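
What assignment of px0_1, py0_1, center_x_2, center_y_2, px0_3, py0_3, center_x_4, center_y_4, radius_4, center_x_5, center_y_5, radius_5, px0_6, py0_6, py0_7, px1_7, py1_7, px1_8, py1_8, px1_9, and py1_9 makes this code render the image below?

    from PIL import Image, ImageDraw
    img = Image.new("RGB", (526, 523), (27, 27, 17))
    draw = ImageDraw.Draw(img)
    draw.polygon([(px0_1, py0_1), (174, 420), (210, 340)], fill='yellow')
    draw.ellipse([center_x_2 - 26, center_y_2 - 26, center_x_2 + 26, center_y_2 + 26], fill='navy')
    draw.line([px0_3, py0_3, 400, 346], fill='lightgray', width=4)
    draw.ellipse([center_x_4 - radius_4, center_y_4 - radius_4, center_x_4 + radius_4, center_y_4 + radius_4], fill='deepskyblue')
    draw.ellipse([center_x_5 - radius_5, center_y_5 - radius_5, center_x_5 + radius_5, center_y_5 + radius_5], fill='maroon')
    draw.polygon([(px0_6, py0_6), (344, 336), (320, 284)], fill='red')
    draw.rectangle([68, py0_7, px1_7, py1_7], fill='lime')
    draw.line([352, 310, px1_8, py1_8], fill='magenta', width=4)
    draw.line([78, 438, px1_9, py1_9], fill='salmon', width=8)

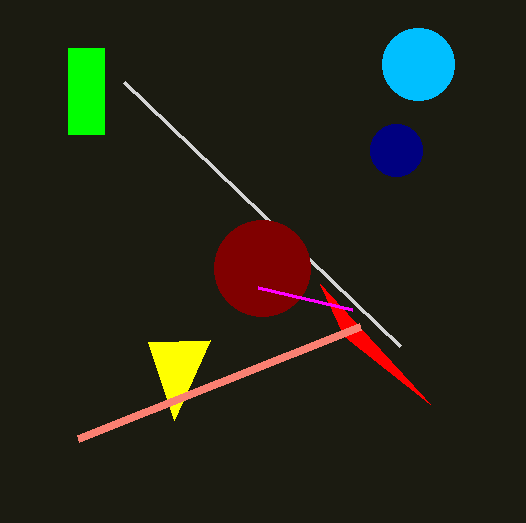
px0_1 = 148; py0_1 = 342; center_x_2 = 396; center_y_2 = 150; px0_3 = 124; py0_3 = 82; center_x_4 = 418; center_y_4 = 64; radius_4 = 36; center_x_5 = 262; center_y_5 = 268; radius_5 = 48; px0_6 = 430; py0_6 = 404; py0_7 = 48; px1_7 = 104; py1_7 = 134; px1_8 = 258; py1_8 = 288; px1_9 = 360; py1_9 = 326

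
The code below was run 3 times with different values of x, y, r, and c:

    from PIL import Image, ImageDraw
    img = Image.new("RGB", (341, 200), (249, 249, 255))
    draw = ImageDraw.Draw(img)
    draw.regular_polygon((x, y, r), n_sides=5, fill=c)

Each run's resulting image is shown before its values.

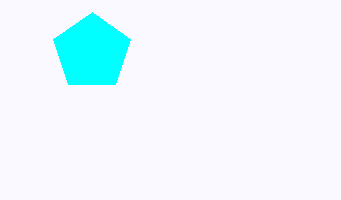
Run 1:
x = 92
y = 52
r = 40
c = 'cyan'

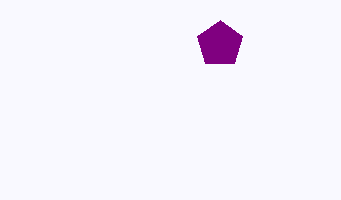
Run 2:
x = 220; y = 44; r = 24; c = 'purple'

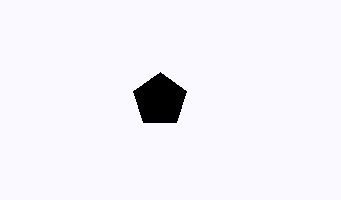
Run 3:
x = 160, y = 100, r = 28, c = 'black'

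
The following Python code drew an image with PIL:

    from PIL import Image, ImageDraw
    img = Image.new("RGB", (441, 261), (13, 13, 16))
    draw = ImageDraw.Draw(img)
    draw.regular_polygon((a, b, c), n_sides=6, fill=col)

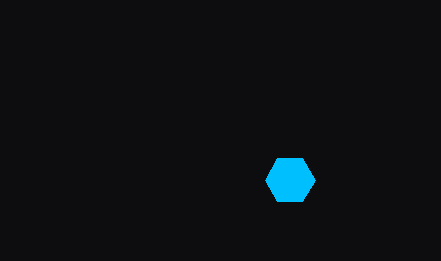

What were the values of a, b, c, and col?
a = 290, b = 180, c = 25, col = 'deepskyblue'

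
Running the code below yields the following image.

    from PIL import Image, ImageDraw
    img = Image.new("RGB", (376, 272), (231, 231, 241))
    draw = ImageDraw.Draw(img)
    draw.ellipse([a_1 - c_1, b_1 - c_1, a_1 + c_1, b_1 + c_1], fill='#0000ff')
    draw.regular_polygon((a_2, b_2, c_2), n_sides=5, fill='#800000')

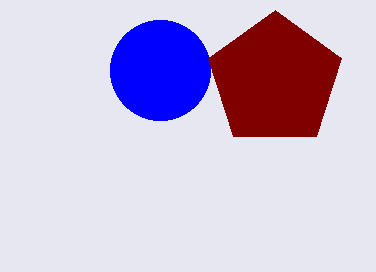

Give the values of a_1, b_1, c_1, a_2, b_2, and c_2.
a_1 = 160, b_1 = 70, c_1 = 50, a_2 = 275, b_2 = 80, c_2 = 70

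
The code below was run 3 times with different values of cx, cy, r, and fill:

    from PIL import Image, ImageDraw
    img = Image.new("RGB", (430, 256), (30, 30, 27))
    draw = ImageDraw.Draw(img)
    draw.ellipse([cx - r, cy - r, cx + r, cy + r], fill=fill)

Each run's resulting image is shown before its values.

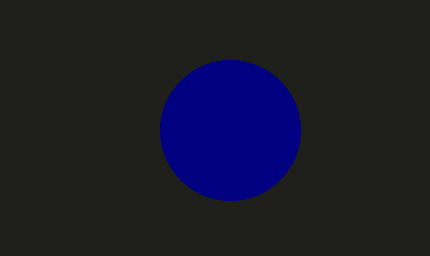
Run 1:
cx = 230, cy = 130, r = 70, fill = 'navy'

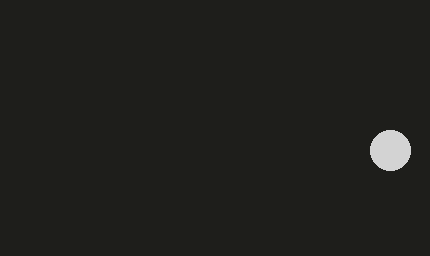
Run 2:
cx = 390, cy = 150, r = 20, fill = 'lightgray'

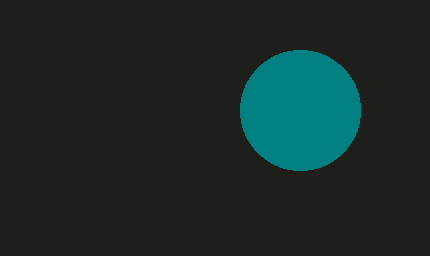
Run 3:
cx = 300; cy = 110; r = 60; fill = 'teal'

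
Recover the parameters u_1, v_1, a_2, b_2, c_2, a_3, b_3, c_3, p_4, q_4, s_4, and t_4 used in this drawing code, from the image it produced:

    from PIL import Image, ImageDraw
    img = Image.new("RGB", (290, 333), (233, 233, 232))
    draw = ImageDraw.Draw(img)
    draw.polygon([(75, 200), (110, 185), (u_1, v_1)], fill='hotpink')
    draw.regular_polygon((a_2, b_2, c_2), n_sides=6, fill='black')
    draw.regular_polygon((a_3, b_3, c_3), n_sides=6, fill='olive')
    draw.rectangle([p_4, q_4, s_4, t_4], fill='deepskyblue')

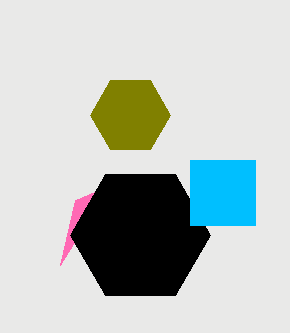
u_1 = 60
v_1 = 265
a_2 = 140
b_2 = 235
c_2 = 70
a_3 = 130
b_3 = 115
c_3 = 40
p_4 = 190
q_4 = 160
s_4 = 255
t_4 = 225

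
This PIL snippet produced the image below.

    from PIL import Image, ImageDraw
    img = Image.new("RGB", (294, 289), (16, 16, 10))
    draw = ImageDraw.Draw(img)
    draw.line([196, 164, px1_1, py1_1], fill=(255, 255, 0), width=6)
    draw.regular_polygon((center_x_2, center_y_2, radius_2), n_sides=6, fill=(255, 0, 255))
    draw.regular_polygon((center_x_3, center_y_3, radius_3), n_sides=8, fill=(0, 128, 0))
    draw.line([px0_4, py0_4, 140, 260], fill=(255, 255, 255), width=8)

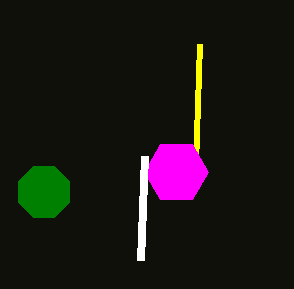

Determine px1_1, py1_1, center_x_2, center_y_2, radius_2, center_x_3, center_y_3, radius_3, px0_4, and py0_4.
px1_1 = 200, py1_1 = 44, center_x_2 = 176, center_y_2 = 172, radius_2 = 32, center_x_3 = 44, center_y_3 = 192, radius_3 = 28, px0_4 = 144, py0_4 = 156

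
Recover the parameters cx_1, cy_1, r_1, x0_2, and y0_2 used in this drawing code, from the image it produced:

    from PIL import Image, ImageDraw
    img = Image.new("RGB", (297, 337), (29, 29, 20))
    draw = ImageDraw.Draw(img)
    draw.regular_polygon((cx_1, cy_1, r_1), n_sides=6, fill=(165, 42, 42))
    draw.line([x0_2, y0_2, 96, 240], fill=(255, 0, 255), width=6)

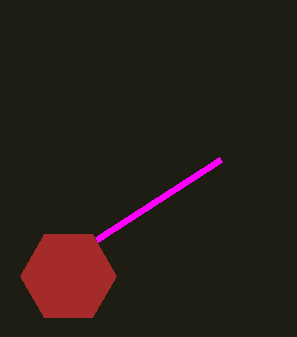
cx_1 = 68
cy_1 = 276
r_1 = 48
x0_2 = 220
y0_2 = 160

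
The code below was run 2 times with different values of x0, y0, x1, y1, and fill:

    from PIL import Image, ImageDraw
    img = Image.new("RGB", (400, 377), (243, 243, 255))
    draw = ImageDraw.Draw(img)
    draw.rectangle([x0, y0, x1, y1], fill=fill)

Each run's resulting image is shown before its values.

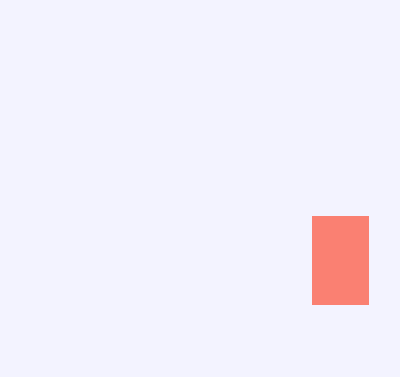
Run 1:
x0 = 312; y0 = 216; x1 = 368; y1 = 304; fill = 'salmon'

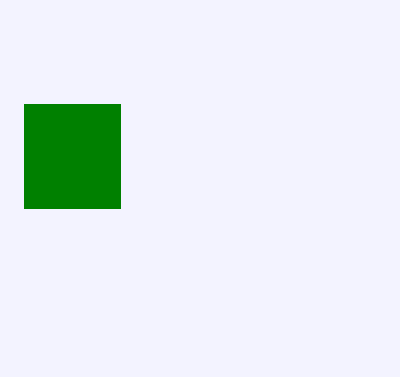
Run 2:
x0 = 24; y0 = 104; x1 = 120; y1 = 208; fill = 'green'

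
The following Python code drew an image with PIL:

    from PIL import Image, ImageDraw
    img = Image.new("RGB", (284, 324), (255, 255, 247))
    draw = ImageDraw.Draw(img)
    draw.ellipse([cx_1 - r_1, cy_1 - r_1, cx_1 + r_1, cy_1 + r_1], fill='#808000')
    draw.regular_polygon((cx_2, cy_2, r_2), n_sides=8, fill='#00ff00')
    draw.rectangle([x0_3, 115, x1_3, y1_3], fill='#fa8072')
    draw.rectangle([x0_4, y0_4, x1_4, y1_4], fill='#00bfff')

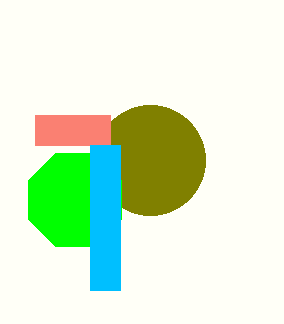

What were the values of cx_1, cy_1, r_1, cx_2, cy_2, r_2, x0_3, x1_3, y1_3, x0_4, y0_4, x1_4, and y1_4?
cx_1 = 150, cy_1 = 160, r_1 = 55, cx_2 = 75, cy_2 = 200, r_2 = 50, x0_3 = 35, x1_3 = 110, y1_3 = 145, x0_4 = 90, y0_4 = 145, x1_4 = 120, y1_4 = 290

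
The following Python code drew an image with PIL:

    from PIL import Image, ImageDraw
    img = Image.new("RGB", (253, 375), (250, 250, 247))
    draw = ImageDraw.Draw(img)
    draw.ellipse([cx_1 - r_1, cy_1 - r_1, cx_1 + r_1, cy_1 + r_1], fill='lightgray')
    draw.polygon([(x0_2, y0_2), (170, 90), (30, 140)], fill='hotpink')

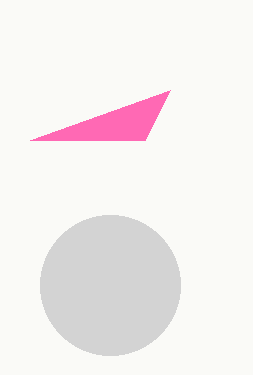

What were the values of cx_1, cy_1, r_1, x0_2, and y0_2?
cx_1 = 110; cy_1 = 285; r_1 = 70; x0_2 = 145; y0_2 = 140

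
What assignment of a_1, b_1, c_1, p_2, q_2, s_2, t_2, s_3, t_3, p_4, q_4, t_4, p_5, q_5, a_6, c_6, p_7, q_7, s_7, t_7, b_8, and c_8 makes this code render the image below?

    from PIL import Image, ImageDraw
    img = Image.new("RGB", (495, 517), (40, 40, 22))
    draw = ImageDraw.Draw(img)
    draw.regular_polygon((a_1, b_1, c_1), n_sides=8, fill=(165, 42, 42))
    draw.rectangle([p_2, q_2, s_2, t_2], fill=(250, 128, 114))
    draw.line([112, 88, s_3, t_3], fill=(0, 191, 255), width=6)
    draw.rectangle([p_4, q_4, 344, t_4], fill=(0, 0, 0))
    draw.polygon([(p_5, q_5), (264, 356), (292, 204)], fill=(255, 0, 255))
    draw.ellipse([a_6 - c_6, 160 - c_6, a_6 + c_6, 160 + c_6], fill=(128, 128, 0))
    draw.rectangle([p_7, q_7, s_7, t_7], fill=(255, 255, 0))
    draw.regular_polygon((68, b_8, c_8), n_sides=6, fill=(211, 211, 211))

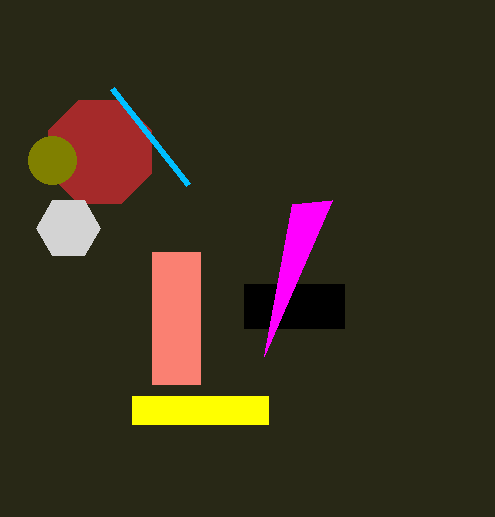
a_1 = 100; b_1 = 152; c_1 = 56; p_2 = 152; q_2 = 252; s_2 = 200; t_2 = 384; s_3 = 188; t_3 = 184; p_4 = 244; q_4 = 284; t_4 = 328; p_5 = 332; q_5 = 200; a_6 = 52; c_6 = 24; p_7 = 132; q_7 = 396; s_7 = 268; t_7 = 424; b_8 = 228; c_8 = 32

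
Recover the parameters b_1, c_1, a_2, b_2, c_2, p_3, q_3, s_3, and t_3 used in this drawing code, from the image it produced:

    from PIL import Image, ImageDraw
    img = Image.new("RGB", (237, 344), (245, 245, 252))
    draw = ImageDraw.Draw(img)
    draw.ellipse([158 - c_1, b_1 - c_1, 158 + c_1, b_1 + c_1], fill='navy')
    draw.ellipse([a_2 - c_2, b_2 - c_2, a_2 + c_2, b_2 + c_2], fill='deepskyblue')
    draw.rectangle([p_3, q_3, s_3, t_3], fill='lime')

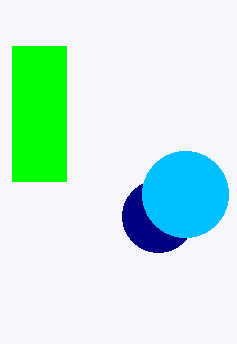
b_1 = 216, c_1 = 36, a_2 = 185, b_2 = 194, c_2 = 43, p_3 = 12, q_3 = 46, s_3 = 66, t_3 = 181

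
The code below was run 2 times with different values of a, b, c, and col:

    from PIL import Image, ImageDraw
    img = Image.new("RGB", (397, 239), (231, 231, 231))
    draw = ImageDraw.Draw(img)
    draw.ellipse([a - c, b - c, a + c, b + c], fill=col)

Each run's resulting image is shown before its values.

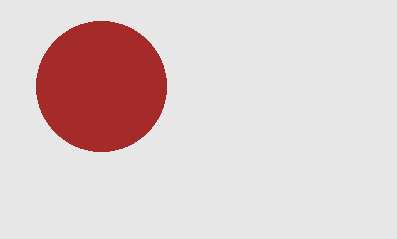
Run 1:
a = 101, b = 86, c = 65, col = 'brown'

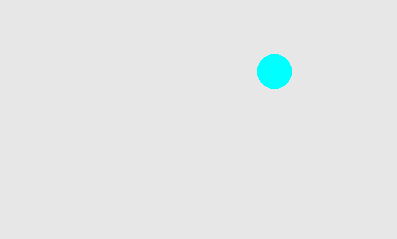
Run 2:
a = 274; b = 71; c = 17; col = 'cyan'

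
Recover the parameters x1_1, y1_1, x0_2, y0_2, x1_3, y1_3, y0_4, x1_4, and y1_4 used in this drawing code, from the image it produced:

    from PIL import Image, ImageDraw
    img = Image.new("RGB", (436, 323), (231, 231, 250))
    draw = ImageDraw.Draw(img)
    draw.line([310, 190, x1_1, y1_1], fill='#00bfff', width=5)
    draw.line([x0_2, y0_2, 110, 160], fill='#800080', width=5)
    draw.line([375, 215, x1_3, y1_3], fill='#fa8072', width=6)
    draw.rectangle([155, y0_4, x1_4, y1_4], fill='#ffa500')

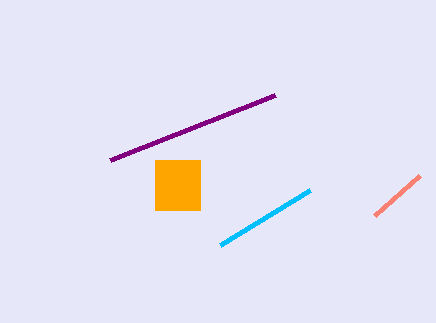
x1_1 = 220; y1_1 = 245; x0_2 = 275; y0_2 = 95; x1_3 = 420; y1_3 = 175; y0_4 = 160; x1_4 = 200; y1_4 = 210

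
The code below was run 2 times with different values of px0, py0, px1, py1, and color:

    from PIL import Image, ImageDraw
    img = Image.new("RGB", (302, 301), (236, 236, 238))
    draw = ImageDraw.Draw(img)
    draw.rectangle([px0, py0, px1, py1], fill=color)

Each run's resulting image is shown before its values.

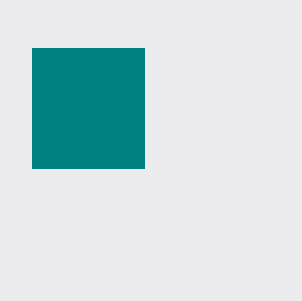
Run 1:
px0 = 32, py0 = 48, px1 = 144, py1 = 168, color = 'teal'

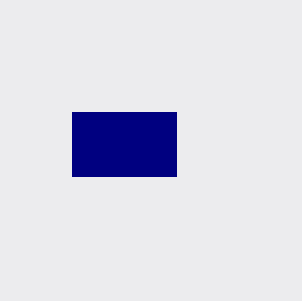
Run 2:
px0 = 72, py0 = 112, px1 = 176, py1 = 176, color = 'navy'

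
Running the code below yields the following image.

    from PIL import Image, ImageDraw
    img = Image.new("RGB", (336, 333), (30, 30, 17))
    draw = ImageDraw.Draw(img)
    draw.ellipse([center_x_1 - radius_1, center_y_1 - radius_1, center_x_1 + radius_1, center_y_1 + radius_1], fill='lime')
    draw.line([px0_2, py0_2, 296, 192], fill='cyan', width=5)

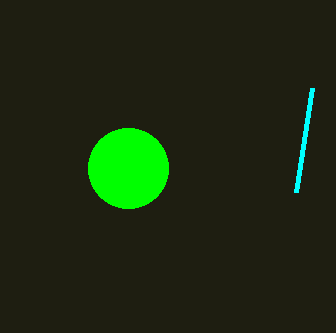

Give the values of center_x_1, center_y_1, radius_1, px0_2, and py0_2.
center_x_1 = 128
center_y_1 = 168
radius_1 = 40
px0_2 = 312
py0_2 = 88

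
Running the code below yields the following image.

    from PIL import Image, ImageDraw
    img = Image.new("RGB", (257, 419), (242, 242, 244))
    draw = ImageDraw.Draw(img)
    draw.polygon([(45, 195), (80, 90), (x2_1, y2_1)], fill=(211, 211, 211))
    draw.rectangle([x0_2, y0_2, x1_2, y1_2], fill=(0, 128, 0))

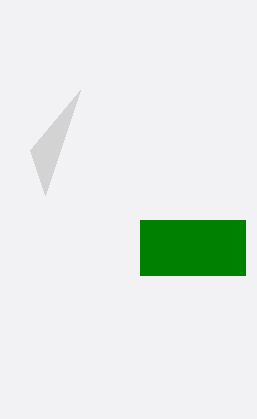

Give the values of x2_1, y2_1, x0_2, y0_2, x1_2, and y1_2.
x2_1 = 30, y2_1 = 150, x0_2 = 140, y0_2 = 220, x1_2 = 245, y1_2 = 275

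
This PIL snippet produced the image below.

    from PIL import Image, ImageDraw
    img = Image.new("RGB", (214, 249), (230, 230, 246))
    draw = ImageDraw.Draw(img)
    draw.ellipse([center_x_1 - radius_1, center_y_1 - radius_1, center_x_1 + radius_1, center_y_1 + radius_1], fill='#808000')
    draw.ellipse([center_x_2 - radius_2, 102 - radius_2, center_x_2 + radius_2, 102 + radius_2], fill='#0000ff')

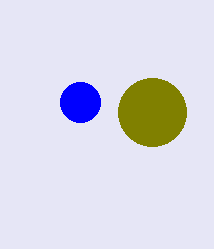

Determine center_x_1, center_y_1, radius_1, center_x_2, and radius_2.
center_x_1 = 152, center_y_1 = 112, radius_1 = 34, center_x_2 = 80, radius_2 = 20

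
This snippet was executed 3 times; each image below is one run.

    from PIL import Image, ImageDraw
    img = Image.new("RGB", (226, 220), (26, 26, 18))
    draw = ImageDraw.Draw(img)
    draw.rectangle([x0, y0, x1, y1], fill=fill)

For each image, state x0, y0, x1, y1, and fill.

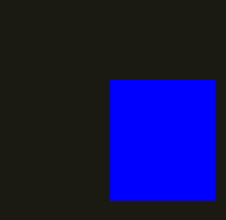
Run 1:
x0 = 110, y0 = 80, x1 = 215, y1 = 200, fill = 'blue'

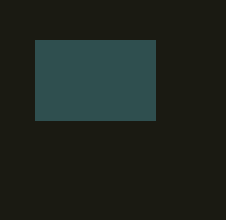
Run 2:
x0 = 35; y0 = 40; x1 = 155; y1 = 120; fill = 'darkslategray'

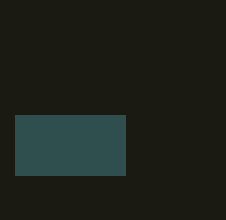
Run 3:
x0 = 15
y0 = 115
x1 = 125
y1 = 175
fill = 'darkslategray'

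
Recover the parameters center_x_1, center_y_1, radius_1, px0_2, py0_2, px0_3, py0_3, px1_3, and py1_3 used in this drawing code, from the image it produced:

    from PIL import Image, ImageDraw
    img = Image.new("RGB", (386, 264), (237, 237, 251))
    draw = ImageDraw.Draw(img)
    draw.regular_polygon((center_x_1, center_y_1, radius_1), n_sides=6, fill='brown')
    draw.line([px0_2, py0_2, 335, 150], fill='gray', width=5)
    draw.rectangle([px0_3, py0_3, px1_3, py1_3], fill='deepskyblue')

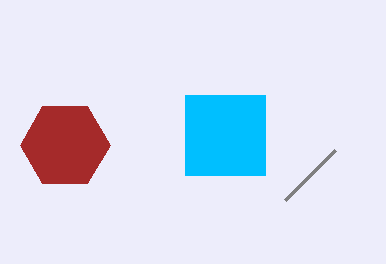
center_x_1 = 65, center_y_1 = 145, radius_1 = 45, px0_2 = 285, py0_2 = 200, px0_3 = 185, py0_3 = 95, px1_3 = 265, py1_3 = 175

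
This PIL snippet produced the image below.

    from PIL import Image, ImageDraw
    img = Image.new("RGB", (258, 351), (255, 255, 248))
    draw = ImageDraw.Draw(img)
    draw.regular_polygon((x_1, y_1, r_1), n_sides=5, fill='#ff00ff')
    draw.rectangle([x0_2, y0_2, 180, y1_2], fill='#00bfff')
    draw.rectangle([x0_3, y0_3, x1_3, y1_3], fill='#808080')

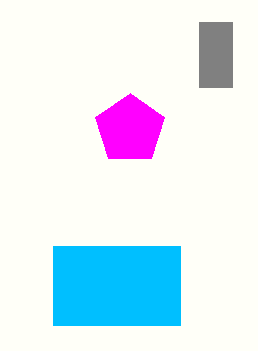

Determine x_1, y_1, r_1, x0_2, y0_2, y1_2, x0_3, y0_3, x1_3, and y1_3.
x_1 = 130
y_1 = 129
r_1 = 36
x0_2 = 53
y0_2 = 246
y1_2 = 325
x0_3 = 199
y0_3 = 22
x1_3 = 232
y1_3 = 87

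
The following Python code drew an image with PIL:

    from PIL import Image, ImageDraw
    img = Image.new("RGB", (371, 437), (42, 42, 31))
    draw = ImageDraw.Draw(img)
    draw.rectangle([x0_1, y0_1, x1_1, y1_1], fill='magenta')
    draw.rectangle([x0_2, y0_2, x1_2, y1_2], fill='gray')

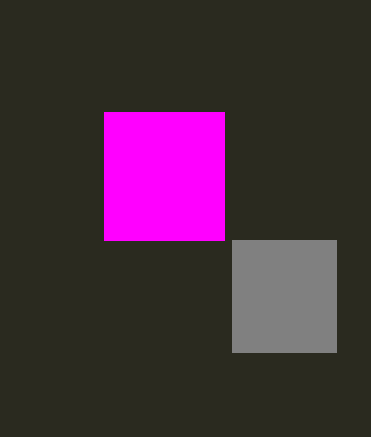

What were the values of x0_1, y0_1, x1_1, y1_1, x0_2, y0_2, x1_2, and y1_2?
x0_1 = 104; y0_1 = 112; x1_1 = 224; y1_1 = 240; x0_2 = 232; y0_2 = 240; x1_2 = 336; y1_2 = 352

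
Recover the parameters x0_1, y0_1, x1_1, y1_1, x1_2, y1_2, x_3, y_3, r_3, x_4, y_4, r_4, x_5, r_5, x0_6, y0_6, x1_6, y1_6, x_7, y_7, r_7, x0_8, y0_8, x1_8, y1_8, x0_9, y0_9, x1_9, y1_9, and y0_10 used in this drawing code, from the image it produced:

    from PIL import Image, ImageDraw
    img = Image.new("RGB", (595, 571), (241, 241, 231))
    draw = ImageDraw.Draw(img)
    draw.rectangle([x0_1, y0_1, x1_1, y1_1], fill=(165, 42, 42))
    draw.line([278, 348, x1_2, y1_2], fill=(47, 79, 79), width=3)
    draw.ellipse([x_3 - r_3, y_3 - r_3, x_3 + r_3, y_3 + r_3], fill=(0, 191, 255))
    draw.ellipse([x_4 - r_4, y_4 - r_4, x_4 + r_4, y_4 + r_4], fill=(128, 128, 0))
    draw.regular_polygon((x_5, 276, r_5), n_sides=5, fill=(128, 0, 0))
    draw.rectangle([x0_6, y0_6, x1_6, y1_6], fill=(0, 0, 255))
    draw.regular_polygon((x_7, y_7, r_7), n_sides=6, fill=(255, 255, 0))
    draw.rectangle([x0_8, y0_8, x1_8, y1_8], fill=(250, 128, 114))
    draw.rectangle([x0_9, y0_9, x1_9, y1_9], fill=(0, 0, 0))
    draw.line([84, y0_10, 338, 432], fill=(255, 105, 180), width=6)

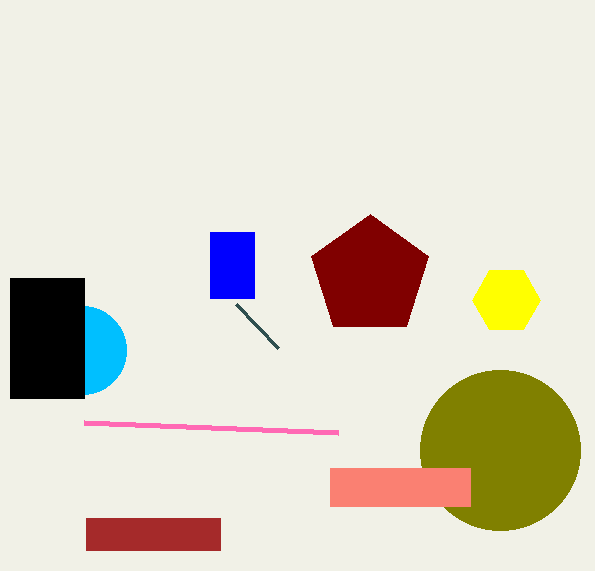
x0_1 = 86; y0_1 = 518; x1_1 = 220; y1_1 = 550; x1_2 = 236; y1_2 = 304; x_3 = 82; y_3 = 350; r_3 = 44; x_4 = 500; y_4 = 450; r_4 = 80; x_5 = 370; r_5 = 62; x0_6 = 210; y0_6 = 232; x1_6 = 254; y1_6 = 298; x_7 = 506; y_7 = 300; r_7 = 34; x0_8 = 330; y0_8 = 468; x1_8 = 470; y1_8 = 506; x0_9 = 10; y0_9 = 278; x1_9 = 84; y1_9 = 398; y0_10 = 422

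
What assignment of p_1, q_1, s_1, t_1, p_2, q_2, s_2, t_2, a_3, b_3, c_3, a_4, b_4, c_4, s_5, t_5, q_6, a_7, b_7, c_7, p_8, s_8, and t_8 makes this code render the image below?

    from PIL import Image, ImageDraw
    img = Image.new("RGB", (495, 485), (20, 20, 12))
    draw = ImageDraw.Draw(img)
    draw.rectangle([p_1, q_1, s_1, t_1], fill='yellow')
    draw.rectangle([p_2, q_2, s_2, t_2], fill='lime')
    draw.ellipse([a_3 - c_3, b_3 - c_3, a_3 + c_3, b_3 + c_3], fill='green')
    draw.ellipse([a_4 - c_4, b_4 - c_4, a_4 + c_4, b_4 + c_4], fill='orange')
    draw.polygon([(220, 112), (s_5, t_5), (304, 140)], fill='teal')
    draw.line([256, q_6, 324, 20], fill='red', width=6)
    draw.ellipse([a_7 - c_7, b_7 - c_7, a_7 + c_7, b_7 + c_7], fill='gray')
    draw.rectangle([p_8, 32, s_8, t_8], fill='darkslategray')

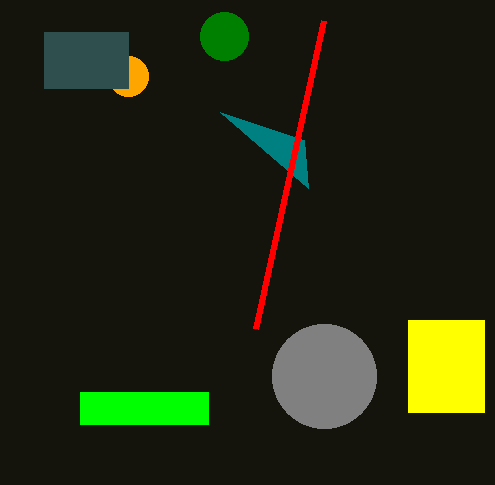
p_1 = 408
q_1 = 320
s_1 = 484
t_1 = 412
p_2 = 80
q_2 = 392
s_2 = 208
t_2 = 424
a_3 = 224
b_3 = 36
c_3 = 24
a_4 = 128
b_4 = 76
c_4 = 20
s_5 = 308
t_5 = 188
q_6 = 328
a_7 = 324
b_7 = 376
c_7 = 52
p_8 = 44
s_8 = 128
t_8 = 88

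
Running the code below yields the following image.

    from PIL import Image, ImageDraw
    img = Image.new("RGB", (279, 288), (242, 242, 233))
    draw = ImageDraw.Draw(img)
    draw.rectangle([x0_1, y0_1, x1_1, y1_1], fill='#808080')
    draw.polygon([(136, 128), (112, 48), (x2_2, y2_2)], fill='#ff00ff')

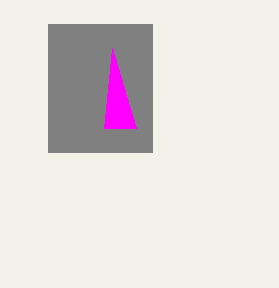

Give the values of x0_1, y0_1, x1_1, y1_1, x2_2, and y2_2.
x0_1 = 48, y0_1 = 24, x1_1 = 152, y1_1 = 152, x2_2 = 104, y2_2 = 128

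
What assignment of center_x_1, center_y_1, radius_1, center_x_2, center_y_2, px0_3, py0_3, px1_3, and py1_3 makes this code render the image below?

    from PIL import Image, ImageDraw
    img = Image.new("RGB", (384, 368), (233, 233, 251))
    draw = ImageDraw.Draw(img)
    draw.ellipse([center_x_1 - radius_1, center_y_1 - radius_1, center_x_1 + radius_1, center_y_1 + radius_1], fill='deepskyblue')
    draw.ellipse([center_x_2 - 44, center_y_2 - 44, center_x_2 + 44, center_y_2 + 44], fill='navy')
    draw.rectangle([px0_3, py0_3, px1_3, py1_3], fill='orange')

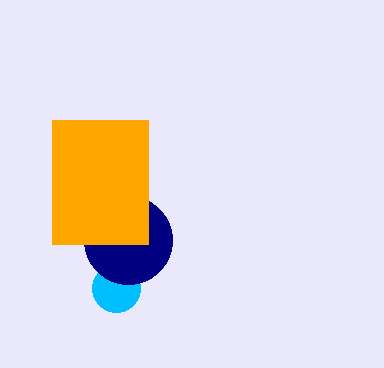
center_x_1 = 116, center_y_1 = 288, radius_1 = 24, center_x_2 = 128, center_y_2 = 240, px0_3 = 52, py0_3 = 120, px1_3 = 148, py1_3 = 244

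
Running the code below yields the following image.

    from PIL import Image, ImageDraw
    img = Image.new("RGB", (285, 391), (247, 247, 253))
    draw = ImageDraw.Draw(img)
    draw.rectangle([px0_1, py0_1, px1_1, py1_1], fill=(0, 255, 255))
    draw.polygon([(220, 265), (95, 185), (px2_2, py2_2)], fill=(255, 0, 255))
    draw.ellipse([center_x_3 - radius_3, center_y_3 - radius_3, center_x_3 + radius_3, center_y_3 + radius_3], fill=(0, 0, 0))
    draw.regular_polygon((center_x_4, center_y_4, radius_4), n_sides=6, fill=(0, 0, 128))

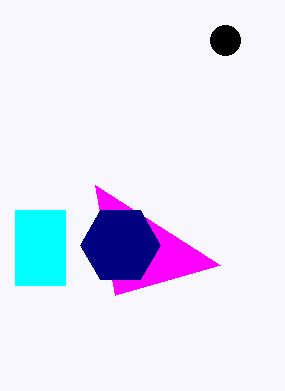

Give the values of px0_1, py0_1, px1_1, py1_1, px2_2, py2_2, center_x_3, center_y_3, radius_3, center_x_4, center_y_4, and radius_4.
px0_1 = 15, py0_1 = 210, px1_1 = 65, py1_1 = 285, px2_2 = 115, py2_2 = 295, center_x_3 = 225, center_y_3 = 40, radius_3 = 15, center_x_4 = 120, center_y_4 = 245, radius_4 = 40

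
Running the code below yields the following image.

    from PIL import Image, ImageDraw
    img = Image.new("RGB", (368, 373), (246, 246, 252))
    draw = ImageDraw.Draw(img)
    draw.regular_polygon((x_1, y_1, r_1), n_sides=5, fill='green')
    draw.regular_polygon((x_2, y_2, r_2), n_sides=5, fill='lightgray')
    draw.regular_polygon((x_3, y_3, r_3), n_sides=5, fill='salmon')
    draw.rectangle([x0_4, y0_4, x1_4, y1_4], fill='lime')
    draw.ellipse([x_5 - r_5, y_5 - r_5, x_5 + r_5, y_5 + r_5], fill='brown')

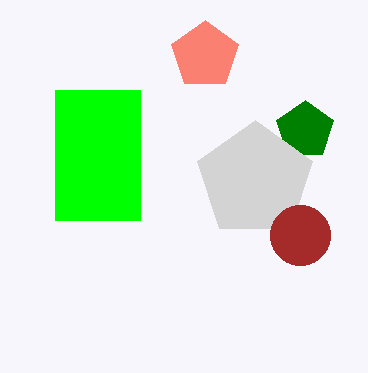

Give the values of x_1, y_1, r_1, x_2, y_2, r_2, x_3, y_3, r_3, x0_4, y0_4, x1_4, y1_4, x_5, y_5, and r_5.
x_1 = 305; y_1 = 130; r_1 = 30; x_2 = 255; y_2 = 180; r_2 = 60; x_3 = 205; y_3 = 55; r_3 = 35; x0_4 = 55; y0_4 = 90; x1_4 = 140; y1_4 = 220; x_5 = 300; y_5 = 235; r_5 = 30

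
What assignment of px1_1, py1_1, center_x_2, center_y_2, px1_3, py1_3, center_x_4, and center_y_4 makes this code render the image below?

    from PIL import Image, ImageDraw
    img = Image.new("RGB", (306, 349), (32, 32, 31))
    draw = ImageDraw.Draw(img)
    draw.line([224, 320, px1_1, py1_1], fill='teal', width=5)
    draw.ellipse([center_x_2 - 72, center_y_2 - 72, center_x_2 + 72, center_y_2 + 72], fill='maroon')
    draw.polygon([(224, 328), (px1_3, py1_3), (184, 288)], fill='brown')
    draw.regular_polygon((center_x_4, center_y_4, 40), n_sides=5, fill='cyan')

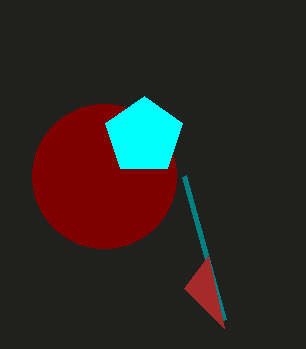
px1_1 = 184, py1_1 = 176, center_x_2 = 104, center_y_2 = 176, px1_3 = 208, py1_3 = 256, center_x_4 = 144, center_y_4 = 136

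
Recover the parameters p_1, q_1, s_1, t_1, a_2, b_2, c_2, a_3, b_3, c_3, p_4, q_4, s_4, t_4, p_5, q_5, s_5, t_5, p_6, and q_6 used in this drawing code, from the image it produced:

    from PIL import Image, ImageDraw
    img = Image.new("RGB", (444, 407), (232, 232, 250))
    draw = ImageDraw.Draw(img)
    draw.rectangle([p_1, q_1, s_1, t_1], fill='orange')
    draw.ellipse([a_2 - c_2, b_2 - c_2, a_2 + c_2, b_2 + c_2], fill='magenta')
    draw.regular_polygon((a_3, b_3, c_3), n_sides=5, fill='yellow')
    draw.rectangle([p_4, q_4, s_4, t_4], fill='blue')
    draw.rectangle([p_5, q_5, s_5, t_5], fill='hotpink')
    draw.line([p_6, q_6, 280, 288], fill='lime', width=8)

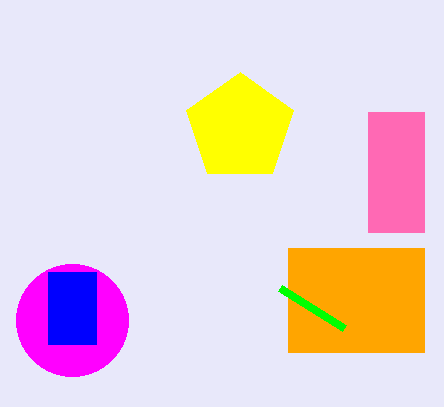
p_1 = 288; q_1 = 248; s_1 = 424; t_1 = 352; a_2 = 72; b_2 = 320; c_2 = 56; a_3 = 240; b_3 = 128; c_3 = 56; p_4 = 48; q_4 = 272; s_4 = 96; t_4 = 344; p_5 = 368; q_5 = 112; s_5 = 424; t_5 = 232; p_6 = 344; q_6 = 328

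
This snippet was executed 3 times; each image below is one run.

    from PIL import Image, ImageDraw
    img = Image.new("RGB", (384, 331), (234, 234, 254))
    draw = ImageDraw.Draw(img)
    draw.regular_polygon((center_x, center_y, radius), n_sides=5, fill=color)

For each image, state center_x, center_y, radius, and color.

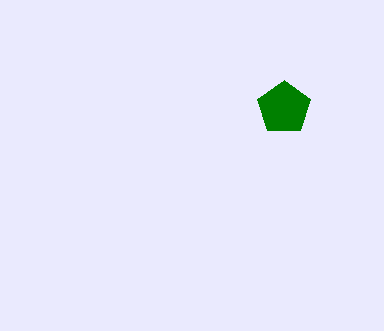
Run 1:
center_x = 284, center_y = 108, radius = 28, color = 'green'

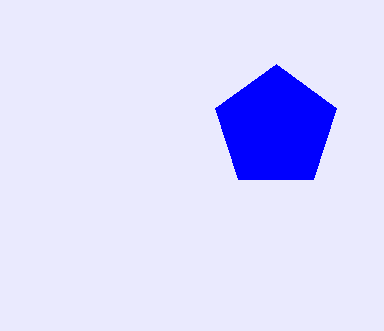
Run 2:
center_x = 276; center_y = 128; radius = 64; color = 'blue'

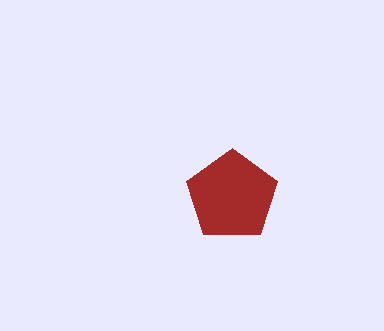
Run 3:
center_x = 232
center_y = 196
radius = 48
color = 'brown'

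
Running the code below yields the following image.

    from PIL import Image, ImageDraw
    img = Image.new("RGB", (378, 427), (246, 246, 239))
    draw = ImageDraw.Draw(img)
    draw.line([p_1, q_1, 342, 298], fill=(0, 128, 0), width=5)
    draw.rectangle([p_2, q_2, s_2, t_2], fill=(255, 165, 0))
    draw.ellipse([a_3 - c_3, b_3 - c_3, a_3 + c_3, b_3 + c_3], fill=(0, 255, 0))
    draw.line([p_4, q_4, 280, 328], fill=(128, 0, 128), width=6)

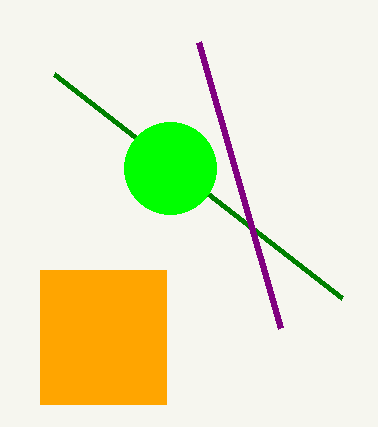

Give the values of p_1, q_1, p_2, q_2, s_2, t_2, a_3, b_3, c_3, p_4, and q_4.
p_1 = 54, q_1 = 74, p_2 = 40, q_2 = 270, s_2 = 166, t_2 = 404, a_3 = 170, b_3 = 168, c_3 = 46, p_4 = 198, q_4 = 42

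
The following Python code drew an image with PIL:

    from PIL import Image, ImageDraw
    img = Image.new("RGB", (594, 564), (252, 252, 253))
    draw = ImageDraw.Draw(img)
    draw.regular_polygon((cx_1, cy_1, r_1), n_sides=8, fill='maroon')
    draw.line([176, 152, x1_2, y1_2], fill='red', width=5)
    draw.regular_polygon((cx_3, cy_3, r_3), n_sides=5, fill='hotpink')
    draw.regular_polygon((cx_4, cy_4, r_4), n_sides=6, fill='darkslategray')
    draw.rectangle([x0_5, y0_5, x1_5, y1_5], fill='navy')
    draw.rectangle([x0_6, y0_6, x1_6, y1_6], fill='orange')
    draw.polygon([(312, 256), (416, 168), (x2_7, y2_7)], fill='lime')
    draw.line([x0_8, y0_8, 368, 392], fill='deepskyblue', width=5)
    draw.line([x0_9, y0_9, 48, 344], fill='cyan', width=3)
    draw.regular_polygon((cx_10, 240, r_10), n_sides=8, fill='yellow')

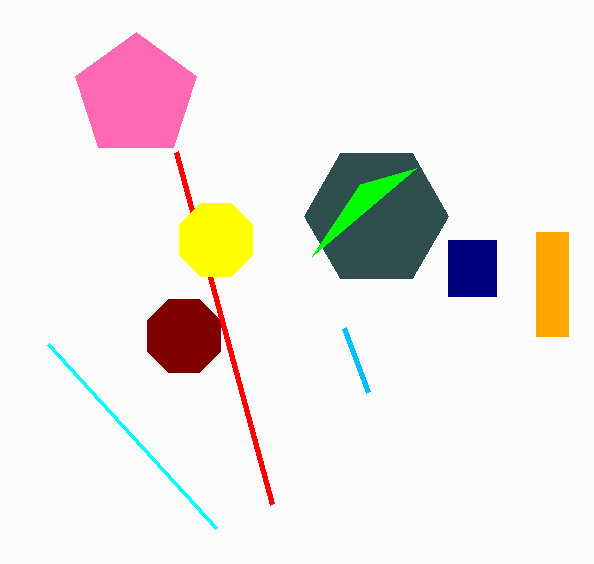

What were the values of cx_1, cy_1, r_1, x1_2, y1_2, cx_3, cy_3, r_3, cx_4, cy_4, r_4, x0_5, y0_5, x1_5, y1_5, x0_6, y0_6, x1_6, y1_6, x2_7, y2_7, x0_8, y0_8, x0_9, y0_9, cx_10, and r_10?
cx_1 = 184, cy_1 = 336, r_1 = 40, x1_2 = 272, y1_2 = 504, cx_3 = 136, cy_3 = 96, r_3 = 64, cx_4 = 376, cy_4 = 216, r_4 = 72, x0_5 = 448, y0_5 = 240, x1_5 = 496, y1_5 = 296, x0_6 = 536, y0_6 = 232, x1_6 = 568, y1_6 = 336, x2_7 = 360, y2_7 = 184, x0_8 = 344, y0_8 = 328, x0_9 = 216, y0_9 = 528, cx_10 = 216, r_10 = 40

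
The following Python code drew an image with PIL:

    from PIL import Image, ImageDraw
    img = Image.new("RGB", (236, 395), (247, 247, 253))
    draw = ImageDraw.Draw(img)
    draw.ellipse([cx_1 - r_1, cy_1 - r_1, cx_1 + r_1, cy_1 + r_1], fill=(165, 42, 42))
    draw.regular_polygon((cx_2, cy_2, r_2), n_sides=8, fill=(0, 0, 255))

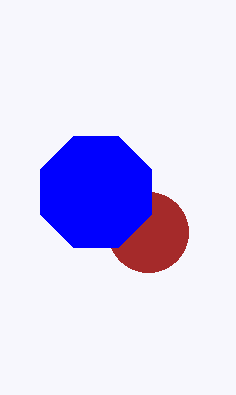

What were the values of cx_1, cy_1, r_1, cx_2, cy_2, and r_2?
cx_1 = 148, cy_1 = 232, r_1 = 40, cx_2 = 96, cy_2 = 192, r_2 = 60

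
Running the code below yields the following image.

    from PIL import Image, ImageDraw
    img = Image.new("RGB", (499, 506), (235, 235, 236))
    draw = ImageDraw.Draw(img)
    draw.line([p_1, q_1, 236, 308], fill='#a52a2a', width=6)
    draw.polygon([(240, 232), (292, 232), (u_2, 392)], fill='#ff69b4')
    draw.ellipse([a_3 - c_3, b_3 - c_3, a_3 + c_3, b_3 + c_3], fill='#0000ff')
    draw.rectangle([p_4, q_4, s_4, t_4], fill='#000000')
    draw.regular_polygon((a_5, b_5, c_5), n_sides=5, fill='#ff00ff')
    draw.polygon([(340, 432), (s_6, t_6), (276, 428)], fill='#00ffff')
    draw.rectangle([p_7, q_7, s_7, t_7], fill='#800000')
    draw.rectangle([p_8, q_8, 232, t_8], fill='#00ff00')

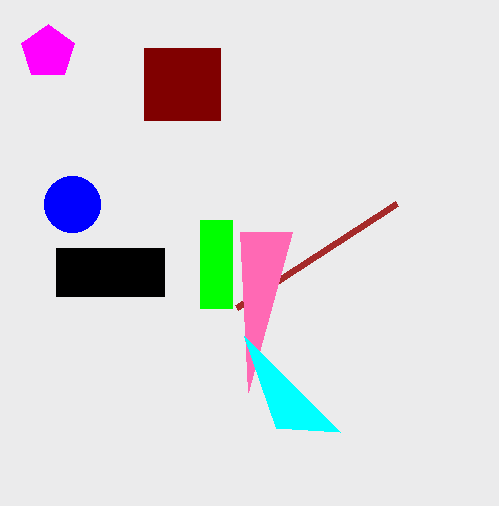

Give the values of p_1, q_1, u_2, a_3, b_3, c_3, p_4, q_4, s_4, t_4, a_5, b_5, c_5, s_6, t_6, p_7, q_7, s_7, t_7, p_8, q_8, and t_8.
p_1 = 396, q_1 = 204, u_2 = 248, a_3 = 72, b_3 = 204, c_3 = 28, p_4 = 56, q_4 = 248, s_4 = 164, t_4 = 296, a_5 = 48, b_5 = 52, c_5 = 28, s_6 = 244, t_6 = 336, p_7 = 144, q_7 = 48, s_7 = 220, t_7 = 120, p_8 = 200, q_8 = 220, t_8 = 308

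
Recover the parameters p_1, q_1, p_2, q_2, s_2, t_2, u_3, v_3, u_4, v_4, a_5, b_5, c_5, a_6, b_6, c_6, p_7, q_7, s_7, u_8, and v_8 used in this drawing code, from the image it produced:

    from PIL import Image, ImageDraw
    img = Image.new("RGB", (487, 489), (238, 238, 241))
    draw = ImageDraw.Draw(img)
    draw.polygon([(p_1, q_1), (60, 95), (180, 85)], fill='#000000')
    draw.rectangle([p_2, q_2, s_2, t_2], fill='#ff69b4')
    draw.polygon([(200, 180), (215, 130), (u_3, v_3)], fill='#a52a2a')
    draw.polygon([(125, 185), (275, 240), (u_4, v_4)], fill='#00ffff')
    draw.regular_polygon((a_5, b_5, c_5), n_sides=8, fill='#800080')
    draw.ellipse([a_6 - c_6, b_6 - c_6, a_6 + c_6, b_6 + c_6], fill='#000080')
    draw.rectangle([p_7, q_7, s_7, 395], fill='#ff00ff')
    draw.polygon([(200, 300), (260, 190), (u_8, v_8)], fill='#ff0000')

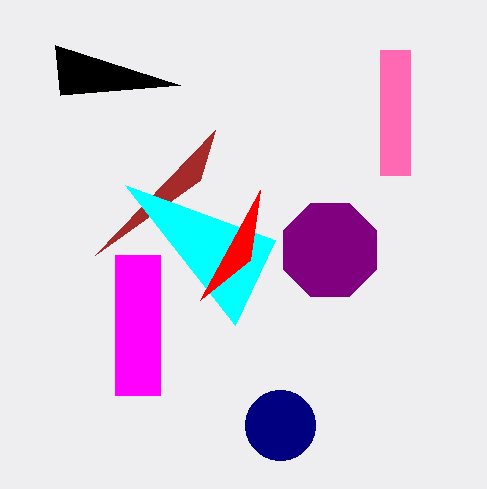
p_1 = 55, q_1 = 45, p_2 = 380, q_2 = 50, s_2 = 410, t_2 = 175, u_3 = 95, v_3 = 255, u_4 = 235, v_4 = 325, a_5 = 330, b_5 = 250, c_5 = 50, a_6 = 280, b_6 = 425, c_6 = 35, p_7 = 115, q_7 = 255, s_7 = 160, u_8 = 250, v_8 = 260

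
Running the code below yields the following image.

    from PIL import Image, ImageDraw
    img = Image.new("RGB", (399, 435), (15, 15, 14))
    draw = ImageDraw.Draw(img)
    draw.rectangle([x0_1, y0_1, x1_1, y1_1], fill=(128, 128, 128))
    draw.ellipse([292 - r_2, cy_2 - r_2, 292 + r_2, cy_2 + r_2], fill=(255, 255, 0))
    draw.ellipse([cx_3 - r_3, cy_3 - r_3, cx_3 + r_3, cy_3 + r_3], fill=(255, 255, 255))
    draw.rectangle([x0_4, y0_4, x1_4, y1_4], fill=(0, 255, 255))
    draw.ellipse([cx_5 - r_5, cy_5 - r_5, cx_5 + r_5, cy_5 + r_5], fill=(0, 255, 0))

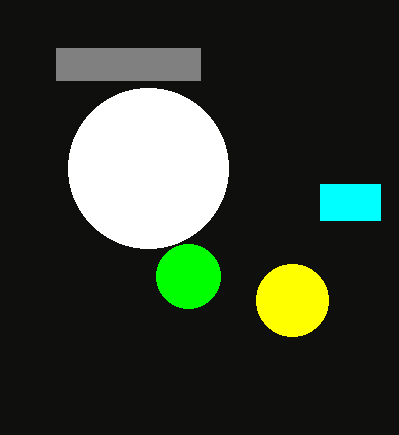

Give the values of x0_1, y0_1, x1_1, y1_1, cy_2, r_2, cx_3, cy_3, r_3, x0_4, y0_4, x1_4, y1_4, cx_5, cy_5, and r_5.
x0_1 = 56
y0_1 = 48
x1_1 = 200
y1_1 = 80
cy_2 = 300
r_2 = 36
cx_3 = 148
cy_3 = 168
r_3 = 80
x0_4 = 320
y0_4 = 184
x1_4 = 380
y1_4 = 220
cx_5 = 188
cy_5 = 276
r_5 = 32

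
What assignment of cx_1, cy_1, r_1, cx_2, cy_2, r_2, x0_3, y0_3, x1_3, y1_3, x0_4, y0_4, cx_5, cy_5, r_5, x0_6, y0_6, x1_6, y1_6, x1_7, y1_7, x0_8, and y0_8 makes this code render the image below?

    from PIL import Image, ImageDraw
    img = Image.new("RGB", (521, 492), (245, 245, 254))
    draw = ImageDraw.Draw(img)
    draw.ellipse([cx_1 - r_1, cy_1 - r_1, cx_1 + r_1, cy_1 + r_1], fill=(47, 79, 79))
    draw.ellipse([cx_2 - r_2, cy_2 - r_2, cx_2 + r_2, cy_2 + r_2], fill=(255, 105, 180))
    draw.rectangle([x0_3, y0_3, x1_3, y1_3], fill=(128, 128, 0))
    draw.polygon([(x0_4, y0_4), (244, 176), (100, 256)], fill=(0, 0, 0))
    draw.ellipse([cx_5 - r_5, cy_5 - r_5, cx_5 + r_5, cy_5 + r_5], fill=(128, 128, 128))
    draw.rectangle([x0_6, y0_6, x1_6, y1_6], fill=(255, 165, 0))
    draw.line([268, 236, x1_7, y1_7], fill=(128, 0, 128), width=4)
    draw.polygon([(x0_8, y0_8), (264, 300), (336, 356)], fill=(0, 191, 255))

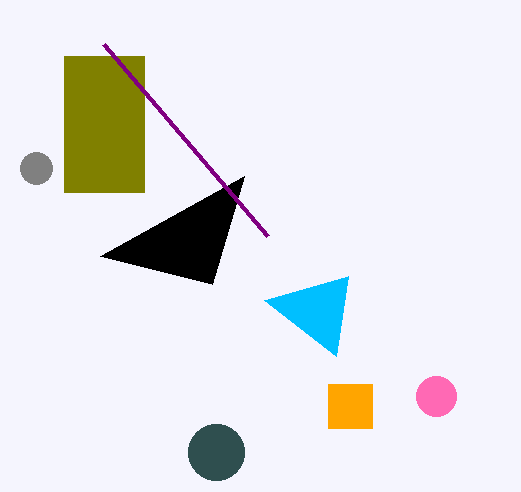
cx_1 = 216; cy_1 = 452; r_1 = 28; cx_2 = 436; cy_2 = 396; r_2 = 20; x0_3 = 64; y0_3 = 56; x1_3 = 144; y1_3 = 192; x0_4 = 212; y0_4 = 284; cx_5 = 36; cy_5 = 168; r_5 = 16; x0_6 = 328; y0_6 = 384; x1_6 = 372; y1_6 = 428; x1_7 = 104; y1_7 = 44; x0_8 = 348; y0_8 = 276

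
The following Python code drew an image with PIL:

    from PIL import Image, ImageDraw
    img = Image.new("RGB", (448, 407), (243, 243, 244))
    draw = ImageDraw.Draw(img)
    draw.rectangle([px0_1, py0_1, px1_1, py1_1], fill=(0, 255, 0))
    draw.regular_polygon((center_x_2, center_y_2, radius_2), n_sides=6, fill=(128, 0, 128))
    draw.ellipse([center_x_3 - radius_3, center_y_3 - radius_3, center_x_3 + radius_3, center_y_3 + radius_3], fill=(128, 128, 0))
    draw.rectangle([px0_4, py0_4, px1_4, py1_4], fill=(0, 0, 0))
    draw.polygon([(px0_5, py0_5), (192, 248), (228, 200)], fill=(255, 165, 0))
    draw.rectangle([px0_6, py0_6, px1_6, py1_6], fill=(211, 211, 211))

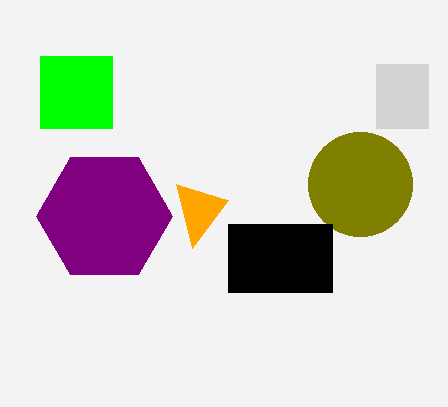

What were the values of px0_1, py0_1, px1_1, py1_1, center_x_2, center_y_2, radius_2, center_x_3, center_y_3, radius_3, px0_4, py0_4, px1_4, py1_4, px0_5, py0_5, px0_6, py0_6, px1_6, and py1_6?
px0_1 = 40, py0_1 = 56, px1_1 = 112, py1_1 = 128, center_x_2 = 104, center_y_2 = 216, radius_2 = 68, center_x_3 = 360, center_y_3 = 184, radius_3 = 52, px0_4 = 228, py0_4 = 224, px1_4 = 332, py1_4 = 292, px0_5 = 176, py0_5 = 184, px0_6 = 376, py0_6 = 64, px1_6 = 428, py1_6 = 128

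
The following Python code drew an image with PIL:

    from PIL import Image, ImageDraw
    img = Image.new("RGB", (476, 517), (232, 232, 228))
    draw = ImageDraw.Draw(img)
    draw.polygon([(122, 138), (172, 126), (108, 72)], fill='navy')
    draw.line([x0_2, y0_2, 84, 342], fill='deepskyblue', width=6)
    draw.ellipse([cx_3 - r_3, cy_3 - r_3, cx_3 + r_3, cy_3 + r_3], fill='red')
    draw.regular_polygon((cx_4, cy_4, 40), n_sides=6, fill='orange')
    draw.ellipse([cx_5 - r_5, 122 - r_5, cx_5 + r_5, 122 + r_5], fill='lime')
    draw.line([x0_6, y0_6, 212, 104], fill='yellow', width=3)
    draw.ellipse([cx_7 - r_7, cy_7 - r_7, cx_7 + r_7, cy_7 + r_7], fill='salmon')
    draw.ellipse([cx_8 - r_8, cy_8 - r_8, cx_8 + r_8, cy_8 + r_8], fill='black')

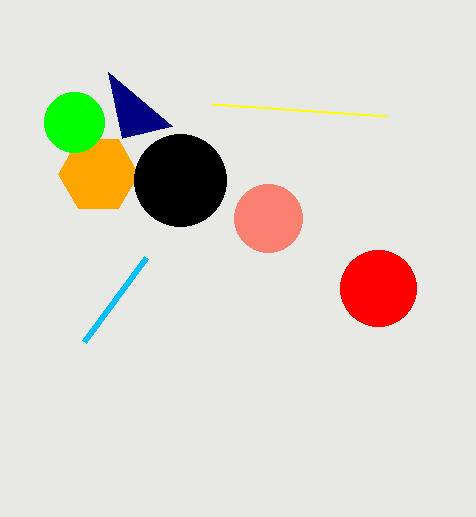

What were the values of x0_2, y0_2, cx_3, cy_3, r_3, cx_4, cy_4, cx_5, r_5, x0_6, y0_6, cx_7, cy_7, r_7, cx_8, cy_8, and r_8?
x0_2 = 146; y0_2 = 258; cx_3 = 378; cy_3 = 288; r_3 = 38; cx_4 = 98; cy_4 = 174; cx_5 = 74; r_5 = 30; x0_6 = 386; y0_6 = 116; cx_7 = 268; cy_7 = 218; r_7 = 34; cx_8 = 180; cy_8 = 180; r_8 = 46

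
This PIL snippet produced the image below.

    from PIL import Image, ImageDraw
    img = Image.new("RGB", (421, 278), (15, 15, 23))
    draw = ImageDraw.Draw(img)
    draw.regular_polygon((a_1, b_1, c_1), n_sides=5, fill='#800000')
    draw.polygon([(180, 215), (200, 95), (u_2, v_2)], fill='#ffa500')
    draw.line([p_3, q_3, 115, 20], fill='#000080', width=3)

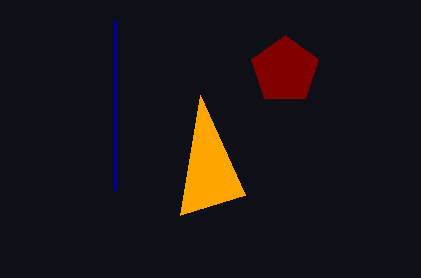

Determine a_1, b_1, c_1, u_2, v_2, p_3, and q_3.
a_1 = 285, b_1 = 70, c_1 = 35, u_2 = 245, v_2 = 195, p_3 = 115, q_3 = 190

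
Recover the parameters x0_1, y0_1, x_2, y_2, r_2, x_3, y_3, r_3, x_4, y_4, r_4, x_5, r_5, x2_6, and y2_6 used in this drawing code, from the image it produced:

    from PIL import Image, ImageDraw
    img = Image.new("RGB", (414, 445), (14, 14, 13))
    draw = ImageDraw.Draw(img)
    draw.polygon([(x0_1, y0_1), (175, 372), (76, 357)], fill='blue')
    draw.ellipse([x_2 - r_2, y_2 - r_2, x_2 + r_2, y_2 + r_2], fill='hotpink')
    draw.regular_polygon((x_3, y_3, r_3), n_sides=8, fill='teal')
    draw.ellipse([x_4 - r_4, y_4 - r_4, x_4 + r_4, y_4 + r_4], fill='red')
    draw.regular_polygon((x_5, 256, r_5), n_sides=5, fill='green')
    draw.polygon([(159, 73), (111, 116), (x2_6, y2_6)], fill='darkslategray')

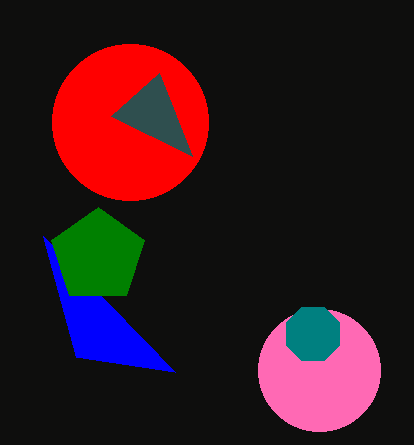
x0_1 = 43, y0_1 = 236, x_2 = 319, y_2 = 370, r_2 = 61, x_3 = 313, y_3 = 334, r_3 = 29, x_4 = 130, y_4 = 122, r_4 = 78, x_5 = 98, r_5 = 49, x2_6 = 192, y2_6 = 156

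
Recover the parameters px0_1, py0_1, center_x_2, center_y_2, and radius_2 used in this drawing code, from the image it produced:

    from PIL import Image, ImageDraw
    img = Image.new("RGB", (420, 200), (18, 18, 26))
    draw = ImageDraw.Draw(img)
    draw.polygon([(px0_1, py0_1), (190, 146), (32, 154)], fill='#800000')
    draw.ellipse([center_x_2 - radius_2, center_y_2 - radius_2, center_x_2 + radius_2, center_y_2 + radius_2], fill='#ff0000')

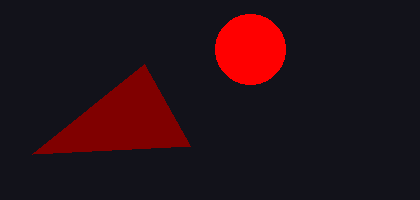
px0_1 = 144; py0_1 = 64; center_x_2 = 250; center_y_2 = 49; radius_2 = 35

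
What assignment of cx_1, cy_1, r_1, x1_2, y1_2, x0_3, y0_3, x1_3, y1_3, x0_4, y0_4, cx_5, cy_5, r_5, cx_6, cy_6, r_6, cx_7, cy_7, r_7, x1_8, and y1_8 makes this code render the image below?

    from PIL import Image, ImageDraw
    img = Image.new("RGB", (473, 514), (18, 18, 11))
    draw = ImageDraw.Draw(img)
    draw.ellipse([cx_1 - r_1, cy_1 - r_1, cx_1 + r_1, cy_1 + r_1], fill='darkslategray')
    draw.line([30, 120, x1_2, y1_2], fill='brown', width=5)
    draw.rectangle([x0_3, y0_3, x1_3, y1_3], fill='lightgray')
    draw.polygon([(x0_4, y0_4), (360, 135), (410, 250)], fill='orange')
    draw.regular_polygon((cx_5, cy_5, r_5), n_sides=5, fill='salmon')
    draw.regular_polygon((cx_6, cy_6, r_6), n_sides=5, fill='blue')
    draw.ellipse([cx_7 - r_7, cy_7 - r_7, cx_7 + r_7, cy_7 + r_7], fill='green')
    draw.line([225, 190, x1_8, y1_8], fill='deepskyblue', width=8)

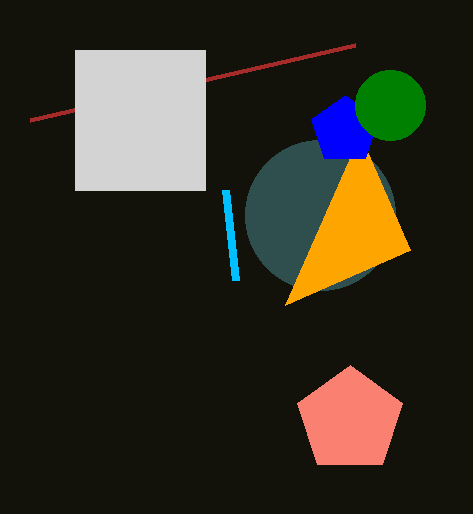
cx_1 = 320
cy_1 = 215
r_1 = 75
x1_2 = 355
y1_2 = 45
x0_3 = 75
y0_3 = 50
x1_3 = 205
y1_3 = 190
x0_4 = 285
y0_4 = 305
cx_5 = 350
cy_5 = 420
r_5 = 55
cx_6 = 345
cy_6 = 130
r_6 = 35
cx_7 = 390
cy_7 = 105
r_7 = 35
x1_8 = 235
y1_8 = 280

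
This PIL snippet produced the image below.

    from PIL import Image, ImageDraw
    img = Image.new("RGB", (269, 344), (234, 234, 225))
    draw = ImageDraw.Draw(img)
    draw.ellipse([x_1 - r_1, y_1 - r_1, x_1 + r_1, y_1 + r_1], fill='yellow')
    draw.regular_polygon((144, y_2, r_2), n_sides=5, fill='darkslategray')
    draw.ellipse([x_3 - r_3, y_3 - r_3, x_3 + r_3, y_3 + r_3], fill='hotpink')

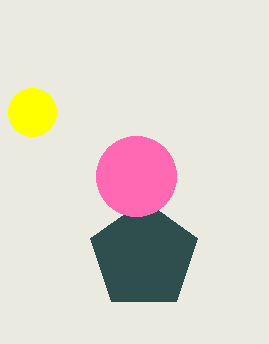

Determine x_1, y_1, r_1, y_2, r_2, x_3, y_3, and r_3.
x_1 = 32, y_1 = 112, r_1 = 24, y_2 = 256, r_2 = 56, x_3 = 136, y_3 = 176, r_3 = 40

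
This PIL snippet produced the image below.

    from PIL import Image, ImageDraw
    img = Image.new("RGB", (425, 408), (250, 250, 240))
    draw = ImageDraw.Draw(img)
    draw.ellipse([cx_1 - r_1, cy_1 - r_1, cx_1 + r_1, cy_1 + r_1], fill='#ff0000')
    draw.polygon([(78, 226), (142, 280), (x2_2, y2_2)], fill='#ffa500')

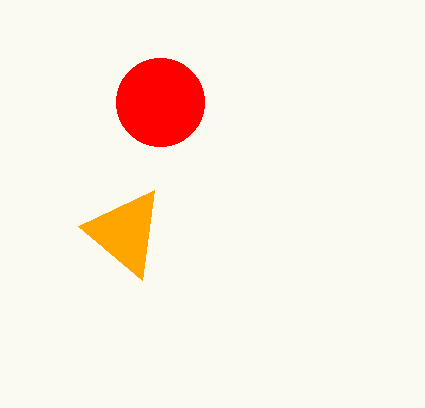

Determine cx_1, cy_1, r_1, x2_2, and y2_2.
cx_1 = 160, cy_1 = 102, r_1 = 44, x2_2 = 154, y2_2 = 190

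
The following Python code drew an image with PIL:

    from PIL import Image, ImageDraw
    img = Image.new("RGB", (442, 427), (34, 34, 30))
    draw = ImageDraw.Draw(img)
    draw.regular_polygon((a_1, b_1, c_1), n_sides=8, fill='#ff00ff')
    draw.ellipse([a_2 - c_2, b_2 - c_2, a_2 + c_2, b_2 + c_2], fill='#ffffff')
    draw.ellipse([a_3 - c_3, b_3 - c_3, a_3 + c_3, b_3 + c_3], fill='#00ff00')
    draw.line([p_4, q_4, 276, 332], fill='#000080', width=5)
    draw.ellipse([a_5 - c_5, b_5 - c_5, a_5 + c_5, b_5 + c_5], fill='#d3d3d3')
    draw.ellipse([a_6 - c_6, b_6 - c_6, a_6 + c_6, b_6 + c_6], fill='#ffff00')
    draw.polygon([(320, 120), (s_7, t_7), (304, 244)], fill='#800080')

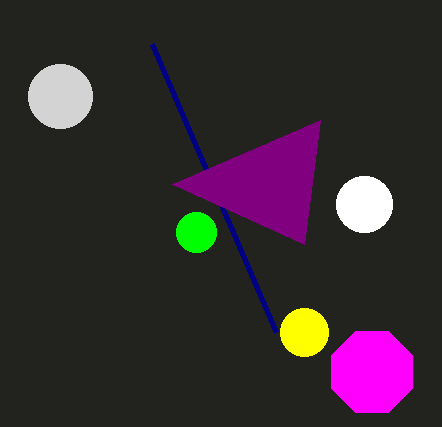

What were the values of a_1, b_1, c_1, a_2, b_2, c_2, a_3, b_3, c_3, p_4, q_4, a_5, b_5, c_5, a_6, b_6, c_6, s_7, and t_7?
a_1 = 372, b_1 = 372, c_1 = 44, a_2 = 364, b_2 = 204, c_2 = 28, a_3 = 196, b_3 = 232, c_3 = 20, p_4 = 152, q_4 = 44, a_5 = 60, b_5 = 96, c_5 = 32, a_6 = 304, b_6 = 332, c_6 = 24, s_7 = 172, t_7 = 184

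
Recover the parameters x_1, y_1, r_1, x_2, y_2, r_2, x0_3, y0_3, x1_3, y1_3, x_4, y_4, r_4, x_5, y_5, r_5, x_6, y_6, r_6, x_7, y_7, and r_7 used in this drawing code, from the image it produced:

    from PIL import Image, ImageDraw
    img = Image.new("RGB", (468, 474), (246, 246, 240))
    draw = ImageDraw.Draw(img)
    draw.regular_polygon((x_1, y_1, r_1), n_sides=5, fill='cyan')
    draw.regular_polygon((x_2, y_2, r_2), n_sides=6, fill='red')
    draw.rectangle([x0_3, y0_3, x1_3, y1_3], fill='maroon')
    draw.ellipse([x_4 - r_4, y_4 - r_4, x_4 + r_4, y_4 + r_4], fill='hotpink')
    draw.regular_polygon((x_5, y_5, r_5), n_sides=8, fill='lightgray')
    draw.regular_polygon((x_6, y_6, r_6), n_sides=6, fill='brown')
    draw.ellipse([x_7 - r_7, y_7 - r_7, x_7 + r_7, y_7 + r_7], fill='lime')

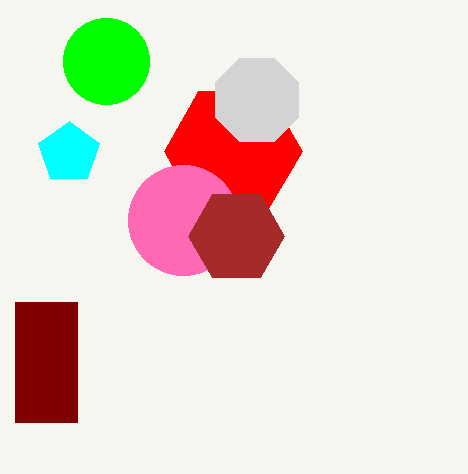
x_1 = 69, y_1 = 153, r_1 = 32, x_2 = 233, y_2 = 151, r_2 = 69, x0_3 = 15, y0_3 = 302, x1_3 = 77, y1_3 = 422, x_4 = 183, y_4 = 220, r_4 = 55, x_5 = 257, y_5 = 100, r_5 = 45, x_6 = 236, y_6 = 236, r_6 = 48, x_7 = 106, y_7 = 61, r_7 = 43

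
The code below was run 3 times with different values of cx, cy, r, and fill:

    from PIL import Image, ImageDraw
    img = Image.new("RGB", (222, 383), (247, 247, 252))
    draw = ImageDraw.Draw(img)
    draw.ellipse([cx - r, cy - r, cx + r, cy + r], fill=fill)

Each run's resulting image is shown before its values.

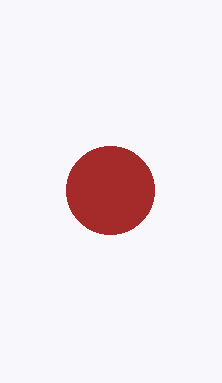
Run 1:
cx = 110, cy = 190, r = 44, fill = 'brown'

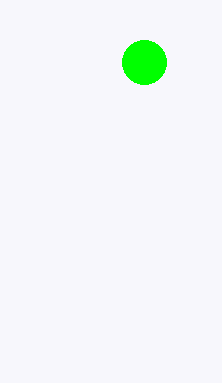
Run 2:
cx = 144, cy = 62, r = 22, fill = 'lime'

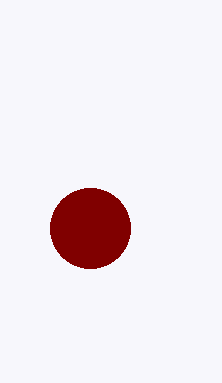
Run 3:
cx = 90, cy = 228, r = 40, fill = 'maroon'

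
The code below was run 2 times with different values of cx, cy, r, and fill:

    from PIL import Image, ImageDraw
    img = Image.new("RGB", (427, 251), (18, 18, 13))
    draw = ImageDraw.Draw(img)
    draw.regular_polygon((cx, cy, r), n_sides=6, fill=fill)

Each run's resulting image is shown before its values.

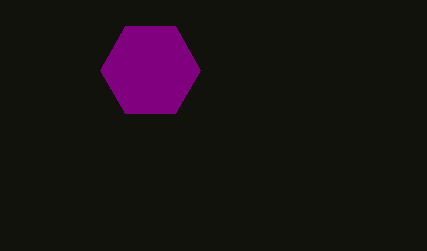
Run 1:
cx = 150; cy = 70; r = 50; fill = 'purple'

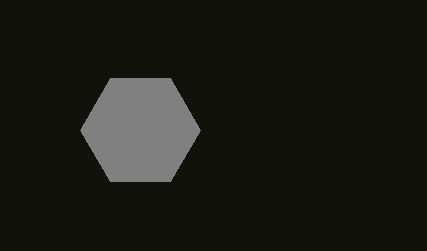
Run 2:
cx = 140, cy = 130, r = 60, fill = 'gray'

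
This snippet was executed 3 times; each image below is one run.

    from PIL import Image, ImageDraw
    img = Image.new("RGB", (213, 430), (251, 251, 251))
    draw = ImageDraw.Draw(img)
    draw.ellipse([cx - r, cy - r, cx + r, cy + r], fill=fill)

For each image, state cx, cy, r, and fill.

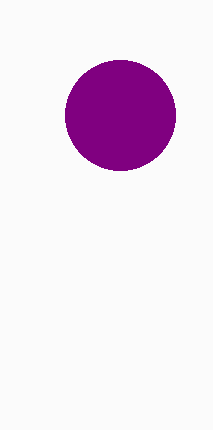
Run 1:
cx = 120
cy = 115
r = 55
fill = 'purple'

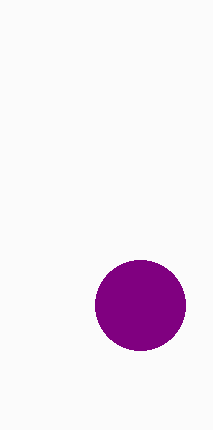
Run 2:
cx = 140
cy = 305
r = 45
fill = 'purple'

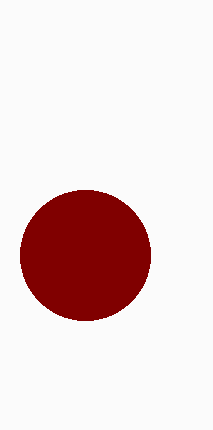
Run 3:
cx = 85
cy = 255
r = 65
fill = 'maroon'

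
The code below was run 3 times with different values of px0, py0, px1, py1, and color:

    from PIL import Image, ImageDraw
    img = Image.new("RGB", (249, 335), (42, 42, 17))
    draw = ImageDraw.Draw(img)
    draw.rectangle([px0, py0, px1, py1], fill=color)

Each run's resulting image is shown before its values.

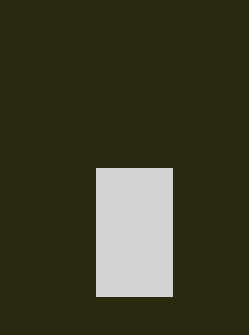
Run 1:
px0 = 96, py0 = 168, px1 = 172, py1 = 296, color = 'lightgray'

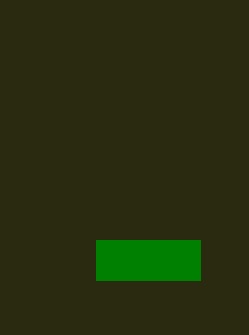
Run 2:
px0 = 96, py0 = 240, px1 = 200, py1 = 280, color = 'green'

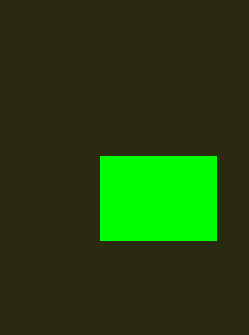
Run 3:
px0 = 100, py0 = 156, px1 = 216, py1 = 240, color = 'lime'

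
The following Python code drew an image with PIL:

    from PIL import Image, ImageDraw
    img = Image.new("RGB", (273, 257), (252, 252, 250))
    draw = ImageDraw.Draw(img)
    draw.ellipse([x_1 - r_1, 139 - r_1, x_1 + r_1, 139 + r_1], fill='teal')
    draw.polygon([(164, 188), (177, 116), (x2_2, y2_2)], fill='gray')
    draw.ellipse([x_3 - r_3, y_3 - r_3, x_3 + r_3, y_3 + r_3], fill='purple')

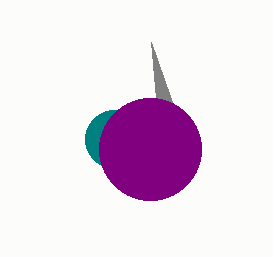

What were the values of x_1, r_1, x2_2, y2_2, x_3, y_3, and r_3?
x_1 = 114
r_1 = 29
x2_2 = 151
y2_2 = 42
x_3 = 150
y_3 = 149
r_3 = 51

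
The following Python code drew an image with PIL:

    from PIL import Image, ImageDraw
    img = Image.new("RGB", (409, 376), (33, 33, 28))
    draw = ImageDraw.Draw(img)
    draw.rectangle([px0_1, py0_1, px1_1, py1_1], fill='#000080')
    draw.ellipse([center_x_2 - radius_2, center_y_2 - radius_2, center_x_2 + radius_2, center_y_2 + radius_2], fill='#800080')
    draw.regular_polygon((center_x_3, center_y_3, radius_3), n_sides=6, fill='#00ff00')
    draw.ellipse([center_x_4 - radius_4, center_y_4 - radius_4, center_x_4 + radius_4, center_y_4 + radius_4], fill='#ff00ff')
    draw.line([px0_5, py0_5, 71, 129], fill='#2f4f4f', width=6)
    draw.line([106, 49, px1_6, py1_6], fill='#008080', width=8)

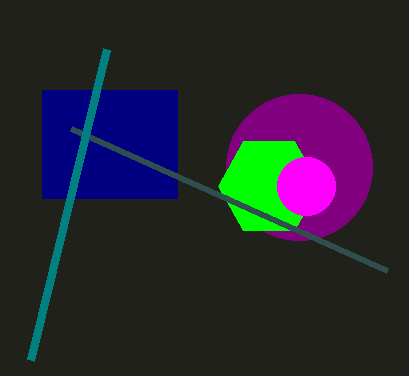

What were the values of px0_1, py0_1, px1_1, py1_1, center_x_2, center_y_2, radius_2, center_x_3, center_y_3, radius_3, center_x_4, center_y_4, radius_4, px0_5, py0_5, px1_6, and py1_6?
px0_1 = 42, py0_1 = 90, px1_1 = 177, py1_1 = 198, center_x_2 = 299, center_y_2 = 167, radius_2 = 73, center_x_3 = 269, center_y_3 = 186, radius_3 = 51, center_x_4 = 306, center_y_4 = 186, radius_4 = 29, px0_5 = 387, py0_5 = 271, px1_6 = 30, py1_6 = 360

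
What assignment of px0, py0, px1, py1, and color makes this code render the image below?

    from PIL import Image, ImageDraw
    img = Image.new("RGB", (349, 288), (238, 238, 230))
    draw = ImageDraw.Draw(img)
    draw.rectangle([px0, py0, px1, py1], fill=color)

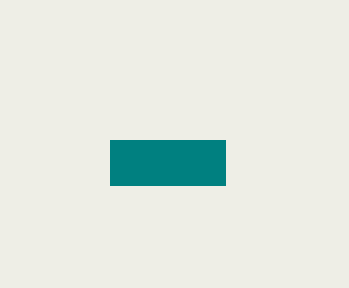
px0 = 110; py0 = 140; px1 = 225; py1 = 185; color = 'teal'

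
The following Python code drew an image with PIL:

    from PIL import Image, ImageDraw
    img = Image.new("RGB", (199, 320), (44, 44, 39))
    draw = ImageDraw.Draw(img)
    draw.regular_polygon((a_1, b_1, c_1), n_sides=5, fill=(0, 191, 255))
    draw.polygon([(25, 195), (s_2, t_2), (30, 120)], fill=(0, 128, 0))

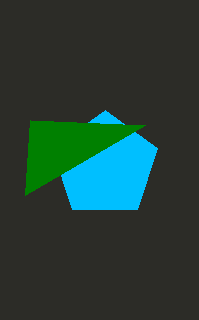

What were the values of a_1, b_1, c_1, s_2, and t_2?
a_1 = 105
b_1 = 165
c_1 = 55
s_2 = 145
t_2 = 125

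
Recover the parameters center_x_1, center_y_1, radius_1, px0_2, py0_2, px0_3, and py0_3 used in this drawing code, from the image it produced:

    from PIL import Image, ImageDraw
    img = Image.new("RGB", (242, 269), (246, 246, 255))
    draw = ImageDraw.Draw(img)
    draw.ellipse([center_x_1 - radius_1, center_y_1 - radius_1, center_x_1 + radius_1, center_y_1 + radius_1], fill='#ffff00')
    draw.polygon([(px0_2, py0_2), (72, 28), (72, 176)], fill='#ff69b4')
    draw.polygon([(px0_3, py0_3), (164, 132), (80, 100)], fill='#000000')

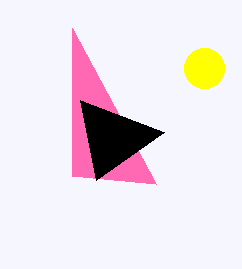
center_x_1 = 204; center_y_1 = 68; radius_1 = 20; px0_2 = 156; py0_2 = 184; px0_3 = 96; py0_3 = 180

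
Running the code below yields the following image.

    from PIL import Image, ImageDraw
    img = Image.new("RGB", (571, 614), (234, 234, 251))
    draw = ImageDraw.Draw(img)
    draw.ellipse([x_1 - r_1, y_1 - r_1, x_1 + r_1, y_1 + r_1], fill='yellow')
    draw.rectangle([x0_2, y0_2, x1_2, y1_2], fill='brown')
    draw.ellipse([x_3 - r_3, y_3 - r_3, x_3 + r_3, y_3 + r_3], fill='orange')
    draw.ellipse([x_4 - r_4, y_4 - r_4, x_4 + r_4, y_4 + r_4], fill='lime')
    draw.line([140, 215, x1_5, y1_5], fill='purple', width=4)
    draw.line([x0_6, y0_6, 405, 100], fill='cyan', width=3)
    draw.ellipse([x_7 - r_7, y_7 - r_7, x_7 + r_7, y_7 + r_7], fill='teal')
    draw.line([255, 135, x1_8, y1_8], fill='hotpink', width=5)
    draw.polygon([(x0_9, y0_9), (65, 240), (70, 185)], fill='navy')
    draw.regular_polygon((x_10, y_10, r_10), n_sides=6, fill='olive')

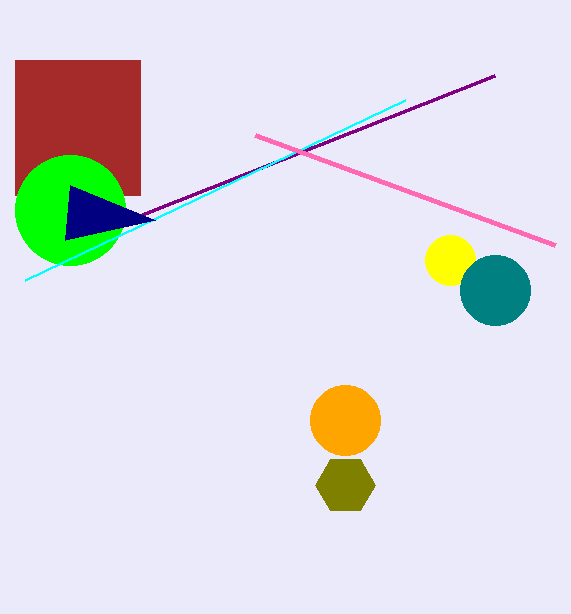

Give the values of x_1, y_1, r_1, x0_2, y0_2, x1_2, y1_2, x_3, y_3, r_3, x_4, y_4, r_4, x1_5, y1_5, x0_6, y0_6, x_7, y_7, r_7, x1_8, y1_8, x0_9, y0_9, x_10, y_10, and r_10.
x_1 = 450; y_1 = 260; r_1 = 25; x0_2 = 15; y0_2 = 60; x1_2 = 140; y1_2 = 195; x_3 = 345; y_3 = 420; r_3 = 35; x_4 = 70; y_4 = 210; r_4 = 55; x1_5 = 495; y1_5 = 75; x0_6 = 25; y0_6 = 280; x_7 = 495; y_7 = 290; r_7 = 35; x1_8 = 555; y1_8 = 245; x0_9 = 155; y0_9 = 220; x_10 = 345; y_10 = 485; r_10 = 30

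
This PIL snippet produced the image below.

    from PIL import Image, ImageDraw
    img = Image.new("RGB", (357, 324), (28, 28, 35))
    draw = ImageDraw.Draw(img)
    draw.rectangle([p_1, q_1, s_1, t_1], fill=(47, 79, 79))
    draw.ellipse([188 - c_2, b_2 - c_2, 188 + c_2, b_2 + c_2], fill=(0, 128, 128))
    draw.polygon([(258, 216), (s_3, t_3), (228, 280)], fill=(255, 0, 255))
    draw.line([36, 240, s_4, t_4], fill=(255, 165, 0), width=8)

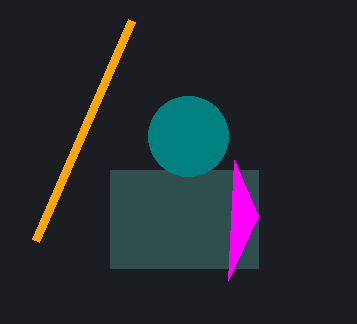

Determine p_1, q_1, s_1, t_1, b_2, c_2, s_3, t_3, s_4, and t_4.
p_1 = 110; q_1 = 170; s_1 = 258; t_1 = 268; b_2 = 136; c_2 = 40; s_3 = 234; t_3 = 160; s_4 = 132; t_4 = 20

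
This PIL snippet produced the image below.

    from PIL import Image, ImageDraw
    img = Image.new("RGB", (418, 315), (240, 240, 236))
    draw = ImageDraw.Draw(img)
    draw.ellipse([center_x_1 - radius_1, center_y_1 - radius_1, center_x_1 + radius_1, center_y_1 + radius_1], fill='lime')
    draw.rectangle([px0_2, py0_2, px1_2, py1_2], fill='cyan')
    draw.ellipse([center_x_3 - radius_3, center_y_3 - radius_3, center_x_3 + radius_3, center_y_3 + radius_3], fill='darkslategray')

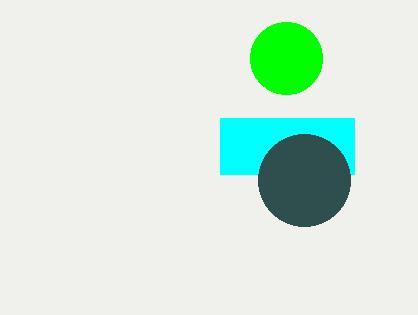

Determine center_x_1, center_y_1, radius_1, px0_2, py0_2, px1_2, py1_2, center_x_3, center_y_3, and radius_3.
center_x_1 = 286
center_y_1 = 58
radius_1 = 36
px0_2 = 220
py0_2 = 118
px1_2 = 354
py1_2 = 174
center_x_3 = 304
center_y_3 = 180
radius_3 = 46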